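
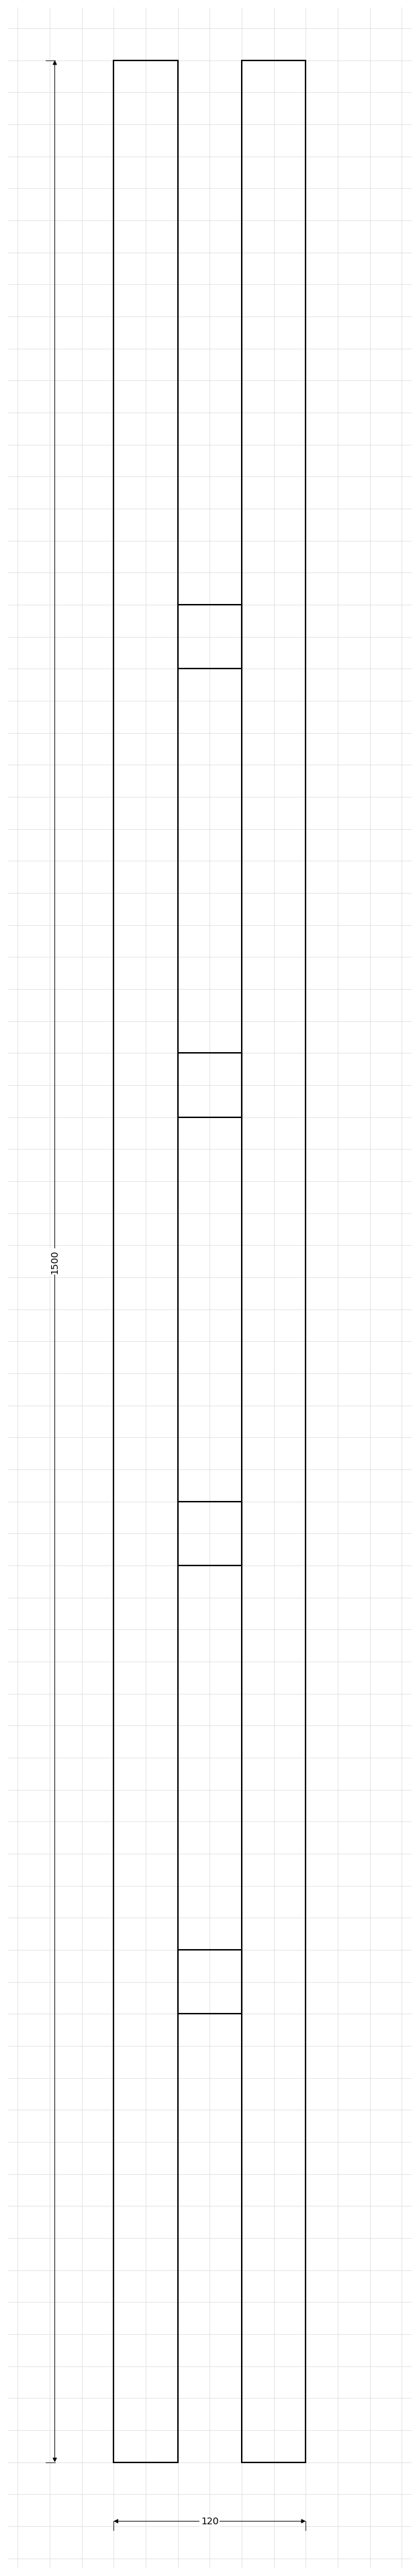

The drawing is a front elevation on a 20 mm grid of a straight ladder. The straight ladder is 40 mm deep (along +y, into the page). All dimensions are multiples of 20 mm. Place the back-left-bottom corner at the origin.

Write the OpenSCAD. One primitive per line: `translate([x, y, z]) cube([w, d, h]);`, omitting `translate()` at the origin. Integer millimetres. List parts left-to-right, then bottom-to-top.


cube([40, 40, 1500]);
translate([40, 0, 280]) cube([40, 40, 40]);
translate([40, 0, 560]) cube([40, 40, 40]);
translate([40, 0, 840]) cube([40, 40, 40]);
translate([40, 0, 1120]) cube([40, 40, 40]);
translate([80, 0, 0]) cube([40, 40, 1500]);


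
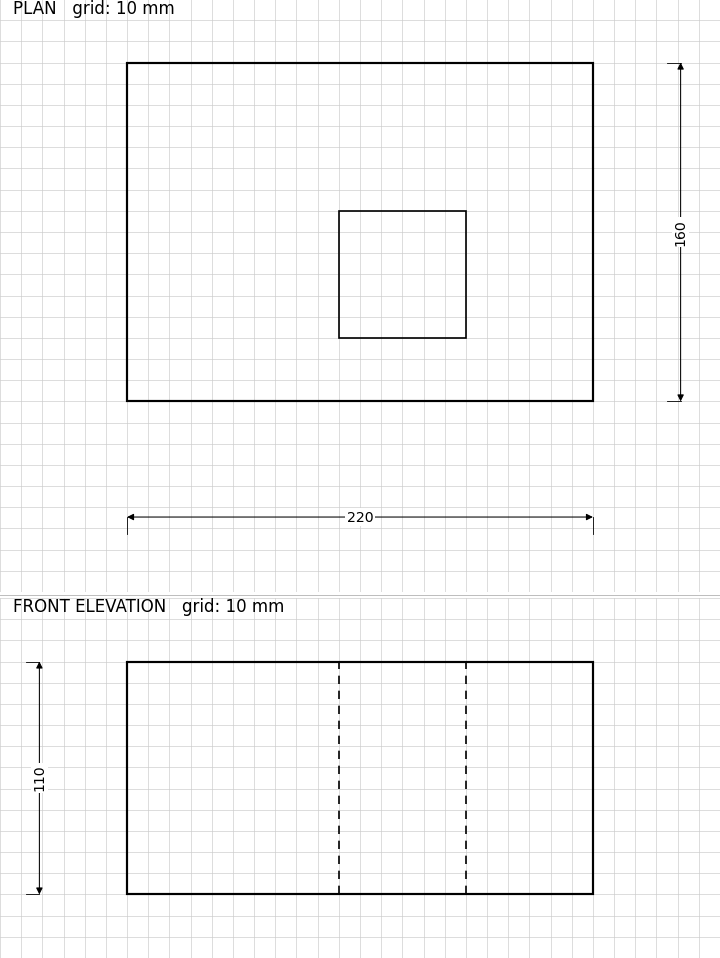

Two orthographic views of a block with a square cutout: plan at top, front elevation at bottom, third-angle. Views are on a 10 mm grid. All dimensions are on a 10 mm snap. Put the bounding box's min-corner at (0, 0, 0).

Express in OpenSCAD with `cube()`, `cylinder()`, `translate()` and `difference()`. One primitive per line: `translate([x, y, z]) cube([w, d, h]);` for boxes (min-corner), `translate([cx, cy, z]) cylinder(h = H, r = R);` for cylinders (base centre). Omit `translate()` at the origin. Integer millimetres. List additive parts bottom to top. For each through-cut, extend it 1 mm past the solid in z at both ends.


difference() {
  cube([220, 160, 110]);
  translate([100, 30, -1]) cube([60, 60, 112]);
}


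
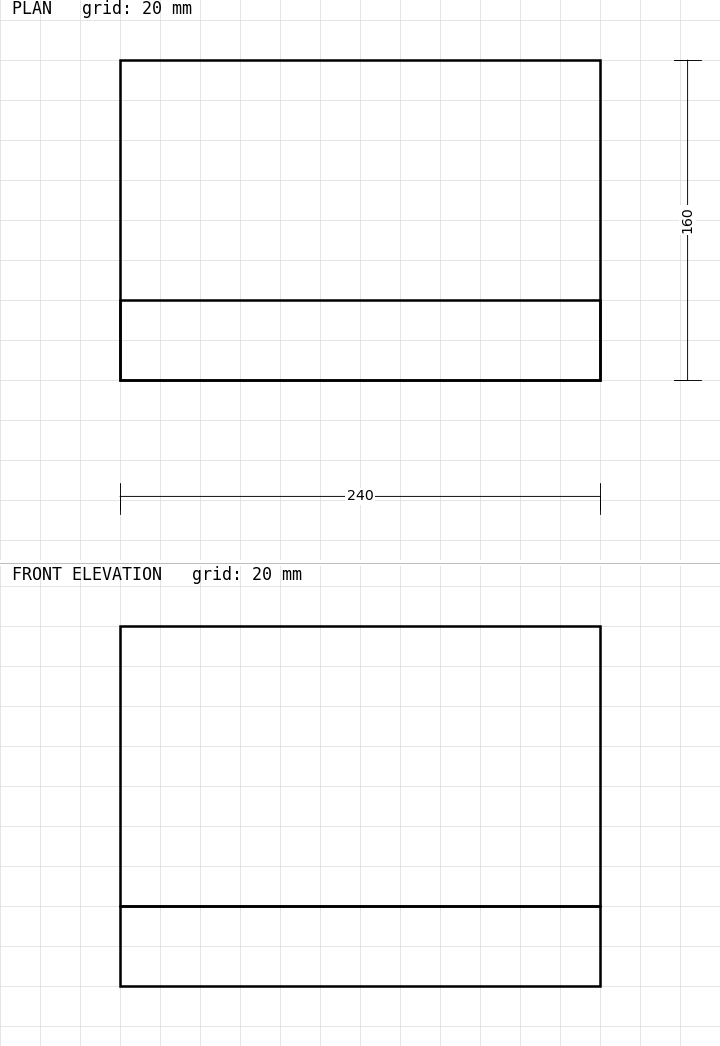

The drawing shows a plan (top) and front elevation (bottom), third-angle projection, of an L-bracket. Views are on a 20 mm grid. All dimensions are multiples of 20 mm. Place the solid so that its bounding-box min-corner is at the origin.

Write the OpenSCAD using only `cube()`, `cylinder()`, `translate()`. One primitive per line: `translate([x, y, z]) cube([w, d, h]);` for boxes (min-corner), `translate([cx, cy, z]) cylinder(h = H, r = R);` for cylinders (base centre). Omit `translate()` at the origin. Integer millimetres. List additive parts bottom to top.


cube([240, 160, 40]);
translate([0, 0, 40]) cube([240, 40, 140]);


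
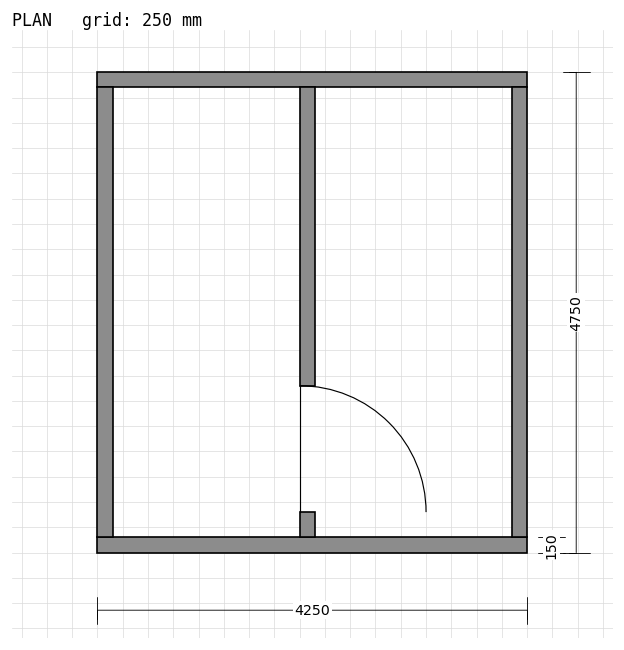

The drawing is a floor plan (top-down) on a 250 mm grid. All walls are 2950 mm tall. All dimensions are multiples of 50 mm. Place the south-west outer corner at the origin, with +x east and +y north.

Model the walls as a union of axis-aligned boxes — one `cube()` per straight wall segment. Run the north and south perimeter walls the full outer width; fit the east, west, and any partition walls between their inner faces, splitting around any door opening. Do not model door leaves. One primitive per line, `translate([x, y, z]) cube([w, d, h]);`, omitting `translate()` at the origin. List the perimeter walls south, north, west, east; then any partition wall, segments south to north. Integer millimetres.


cube([4250, 150, 2950]);
translate([0, 4600, 0]) cube([4250, 150, 2950]);
translate([0, 150, 0]) cube([150, 4450, 2950]);
translate([4100, 150, 0]) cube([150, 4450, 2950]);
translate([2000, 150, 0]) cube([150, 250, 2950]);
translate([2000, 1650, 0]) cube([150, 2950, 2950]);


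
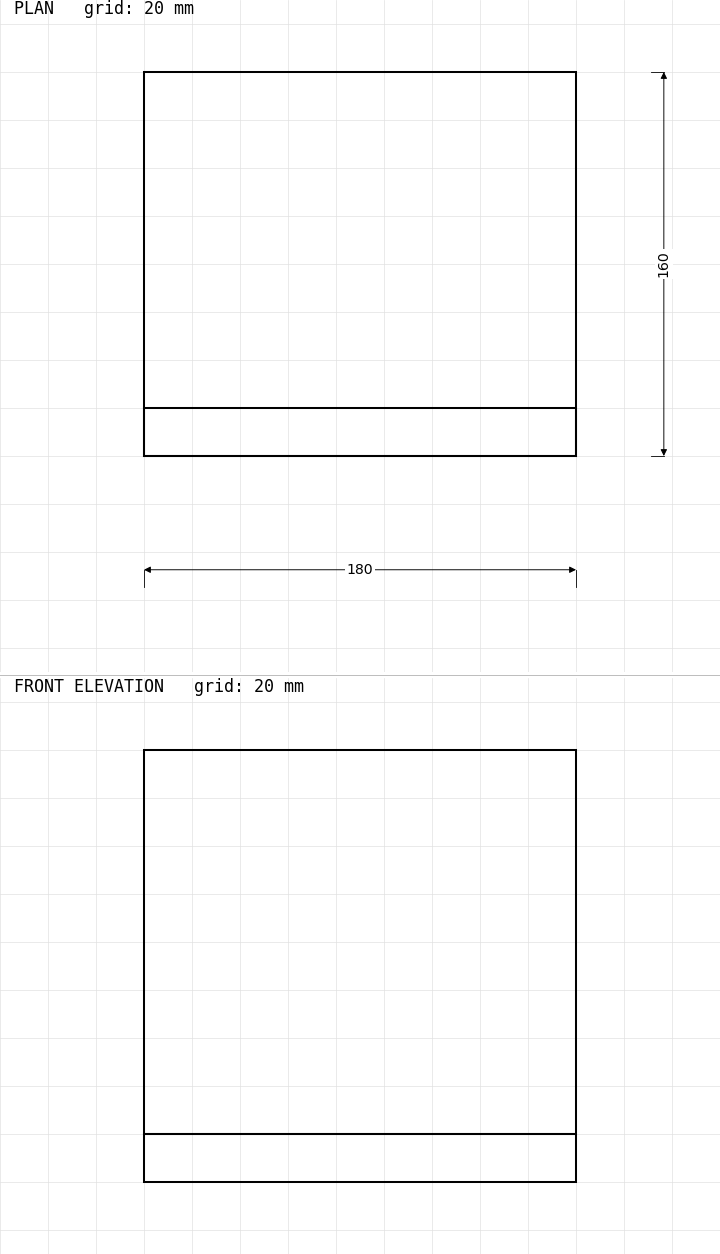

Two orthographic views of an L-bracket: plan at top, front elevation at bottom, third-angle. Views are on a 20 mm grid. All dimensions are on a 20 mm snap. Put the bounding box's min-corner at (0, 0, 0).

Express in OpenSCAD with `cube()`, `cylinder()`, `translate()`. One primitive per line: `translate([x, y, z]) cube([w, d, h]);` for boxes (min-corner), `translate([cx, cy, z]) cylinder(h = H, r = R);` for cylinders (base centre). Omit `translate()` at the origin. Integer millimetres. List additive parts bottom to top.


cube([180, 160, 20]);
translate([0, 0, 20]) cube([180, 20, 160]);


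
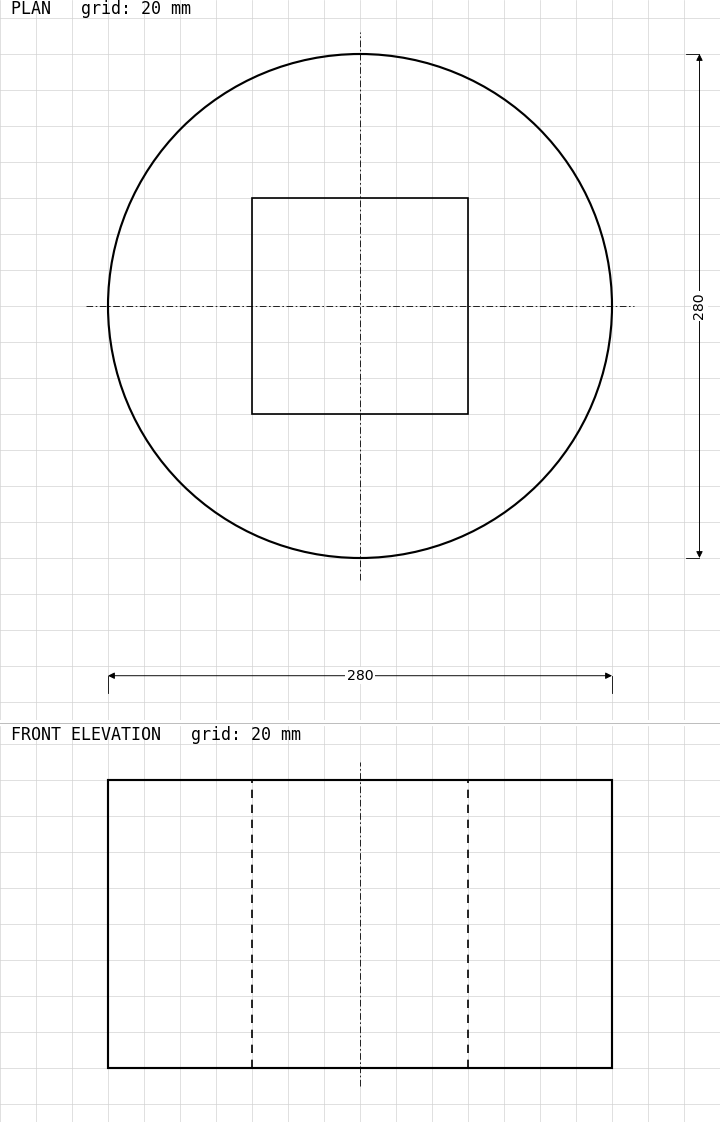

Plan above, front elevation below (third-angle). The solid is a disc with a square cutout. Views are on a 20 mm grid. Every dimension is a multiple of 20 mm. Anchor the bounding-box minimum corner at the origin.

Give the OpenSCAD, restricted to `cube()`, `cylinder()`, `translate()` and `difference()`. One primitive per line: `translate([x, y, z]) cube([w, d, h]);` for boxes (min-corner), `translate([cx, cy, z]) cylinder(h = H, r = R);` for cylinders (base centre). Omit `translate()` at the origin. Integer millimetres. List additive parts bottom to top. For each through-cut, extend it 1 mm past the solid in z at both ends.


difference() {
  translate([140, 140, 0]) cylinder(h = 160, r = 140);
  translate([80, 80, -1]) cube([120, 120, 162]);
}


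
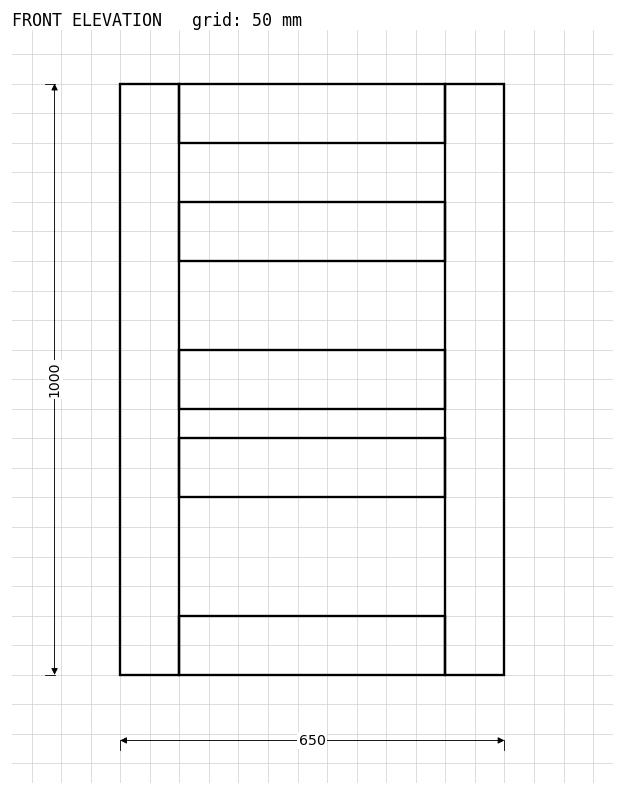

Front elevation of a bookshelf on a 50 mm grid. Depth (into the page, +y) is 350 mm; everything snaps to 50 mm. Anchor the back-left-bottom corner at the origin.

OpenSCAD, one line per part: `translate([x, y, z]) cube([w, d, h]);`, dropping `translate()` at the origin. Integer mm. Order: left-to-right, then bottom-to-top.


cube([100, 350, 1000]);
translate([100, 0, 0]) cube([450, 350, 100]);
translate([100, 0, 300]) cube([450, 350, 100]);
translate([100, 0, 450]) cube([450, 350, 100]);
translate([100, 0, 700]) cube([450, 350, 100]);
translate([100, 0, 900]) cube([450, 350, 100]);
translate([550, 0, 0]) cube([100, 350, 1000]);


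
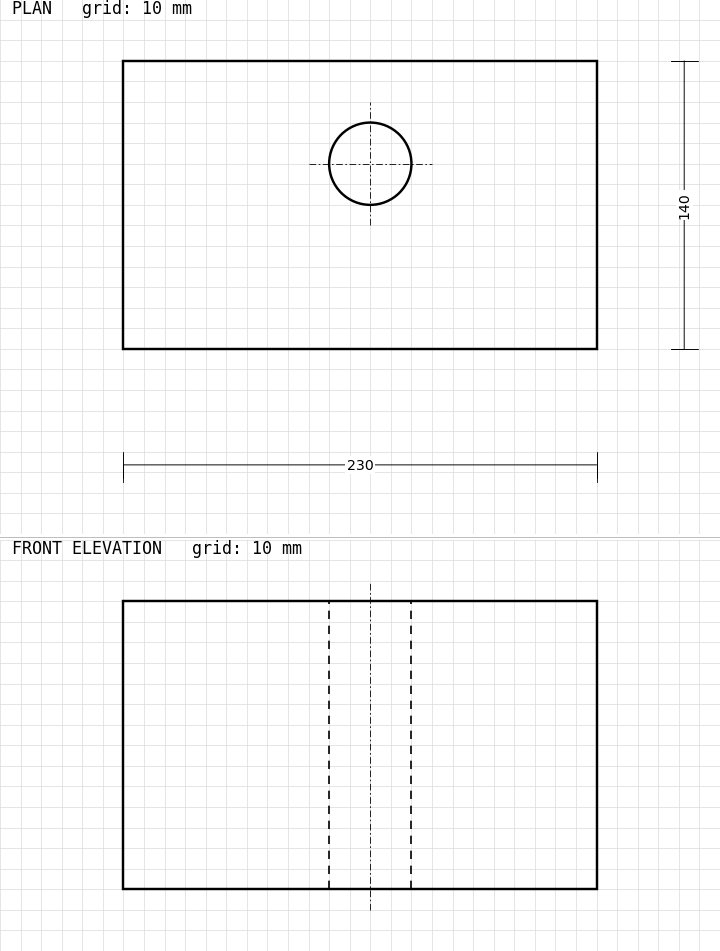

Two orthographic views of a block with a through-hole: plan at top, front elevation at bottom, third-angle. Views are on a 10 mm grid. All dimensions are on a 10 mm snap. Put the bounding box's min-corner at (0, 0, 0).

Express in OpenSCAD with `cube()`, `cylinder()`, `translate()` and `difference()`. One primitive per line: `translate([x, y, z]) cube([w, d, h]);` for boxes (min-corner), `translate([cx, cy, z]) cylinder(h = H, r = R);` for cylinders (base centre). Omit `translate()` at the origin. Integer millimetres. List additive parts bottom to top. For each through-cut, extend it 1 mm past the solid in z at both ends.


difference() {
  cube([230, 140, 140]);
  translate([120, 90, -1]) cylinder(h = 142, r = 20);
}


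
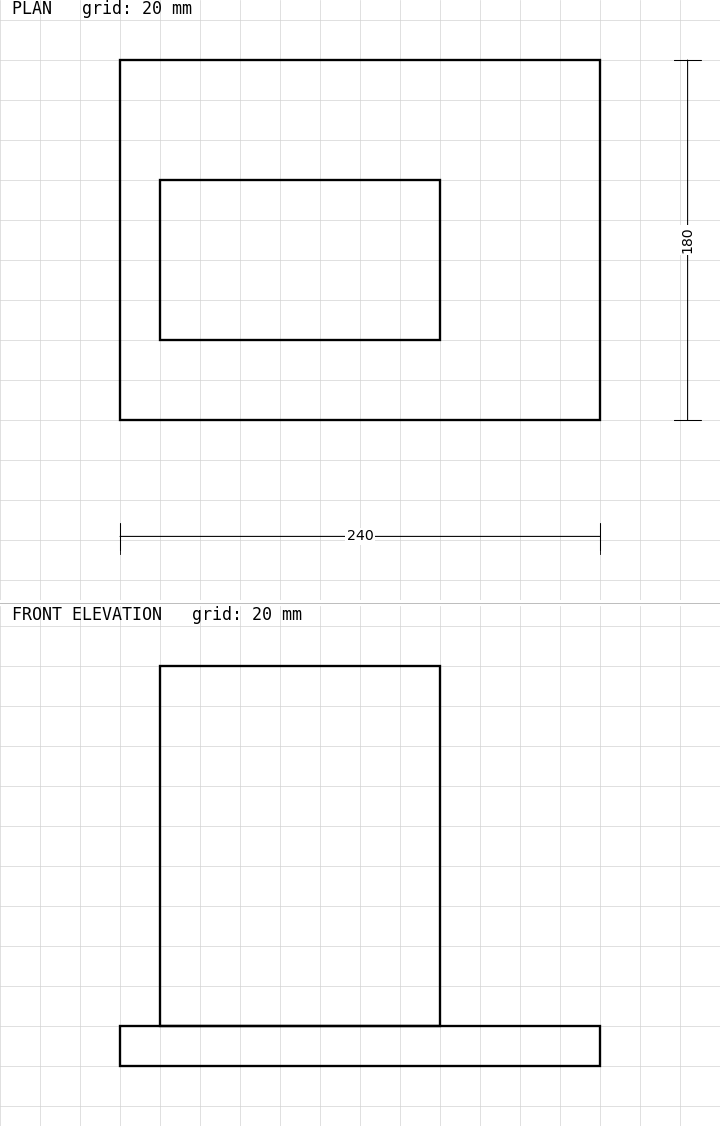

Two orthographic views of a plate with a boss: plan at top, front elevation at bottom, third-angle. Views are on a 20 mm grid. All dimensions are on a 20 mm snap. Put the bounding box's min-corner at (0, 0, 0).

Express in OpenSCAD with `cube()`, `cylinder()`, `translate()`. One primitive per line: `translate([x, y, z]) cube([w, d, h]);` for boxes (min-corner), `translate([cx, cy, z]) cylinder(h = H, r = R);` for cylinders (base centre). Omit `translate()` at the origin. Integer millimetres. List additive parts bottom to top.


cube([240, 180, 20]);
translate([20, 40, 20]) cube([140, 80, 180]);


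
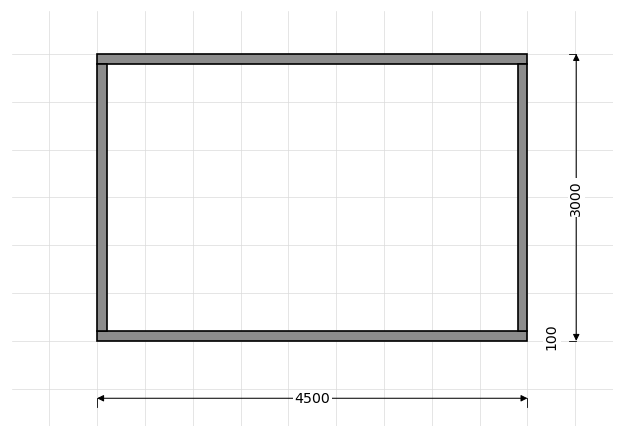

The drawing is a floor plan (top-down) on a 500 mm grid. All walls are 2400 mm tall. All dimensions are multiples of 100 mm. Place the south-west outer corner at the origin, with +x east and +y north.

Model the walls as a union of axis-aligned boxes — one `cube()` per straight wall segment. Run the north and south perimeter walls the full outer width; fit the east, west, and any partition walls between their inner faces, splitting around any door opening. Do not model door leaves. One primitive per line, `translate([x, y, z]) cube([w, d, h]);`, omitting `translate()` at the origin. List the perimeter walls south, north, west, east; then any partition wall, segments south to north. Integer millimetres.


cube([4500, 100, 2400]);
translate([0, 2900, 0]) cube([4500, 100, 2400]);
translate([0, 100, 0]) cube([100, 2800, 2400]);
translate([4400, 100, 0]) cube([100, 2800, 2400]);


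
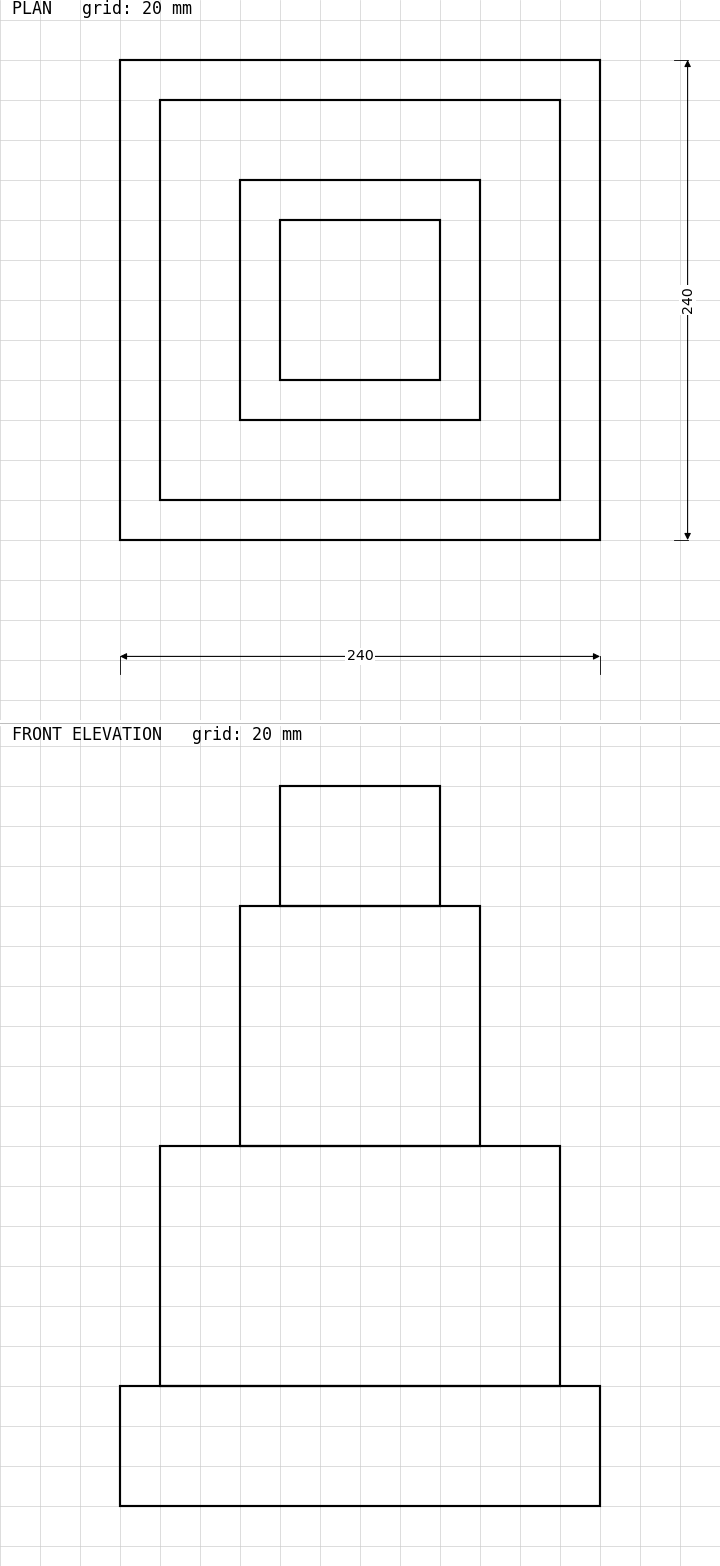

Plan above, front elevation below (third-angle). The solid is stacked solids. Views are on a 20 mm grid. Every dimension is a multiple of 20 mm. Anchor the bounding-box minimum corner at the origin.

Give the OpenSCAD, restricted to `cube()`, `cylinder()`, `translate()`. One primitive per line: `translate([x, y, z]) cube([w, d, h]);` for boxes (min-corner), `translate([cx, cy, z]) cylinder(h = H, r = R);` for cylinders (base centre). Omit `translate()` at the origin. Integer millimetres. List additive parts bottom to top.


cube([240, 240, 60]);
translate([20, 20, 60]) cube([200, 200, 120]);
translate([60, 60, 180]) cube([120, 120, 120]);
translate([80, 80, 300]) cube([80, 80, 60]);


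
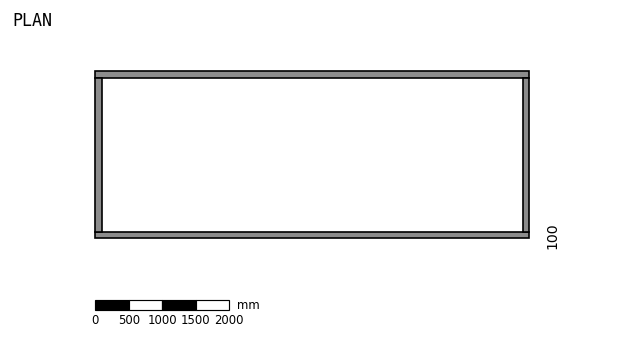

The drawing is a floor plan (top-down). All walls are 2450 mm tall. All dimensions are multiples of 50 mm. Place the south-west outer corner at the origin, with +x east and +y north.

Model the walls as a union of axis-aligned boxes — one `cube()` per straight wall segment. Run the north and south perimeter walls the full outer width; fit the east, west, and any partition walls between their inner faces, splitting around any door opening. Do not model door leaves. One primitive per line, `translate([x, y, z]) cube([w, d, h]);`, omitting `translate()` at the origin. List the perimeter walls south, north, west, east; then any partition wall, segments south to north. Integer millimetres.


cube([6500, 100, 2450]);
translate([0, 2400, 0]) cube([6500, 100, 2450]);
translate([0, 100, 0]) cube([100, 2300, 2450]);
translate([6400, 100, 0]) cube([100, 2300, 2450]);


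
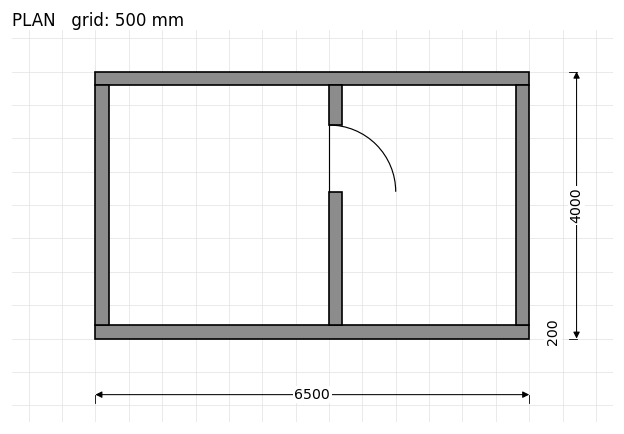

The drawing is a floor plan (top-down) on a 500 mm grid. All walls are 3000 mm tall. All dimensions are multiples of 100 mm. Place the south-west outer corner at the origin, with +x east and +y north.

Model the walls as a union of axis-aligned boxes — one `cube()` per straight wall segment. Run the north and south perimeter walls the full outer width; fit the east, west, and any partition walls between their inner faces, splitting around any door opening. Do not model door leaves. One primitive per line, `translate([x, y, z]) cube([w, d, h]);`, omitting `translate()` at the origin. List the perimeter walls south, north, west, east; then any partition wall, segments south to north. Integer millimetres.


cube([6500, 200, 3000]);
translate([0, 3800, 0]) cube([6500, 200, 3000]);
translate([0, 200, 0]) cube([200, 3600, 3000]);
translate([6300, 200, 0]) cube([200, 3600, 3000]);
translate([3500, 200, 0]) cube([200, 2000, 3000]);
translate([3500, 3200, 0]) cube([200, 600, 3000]);


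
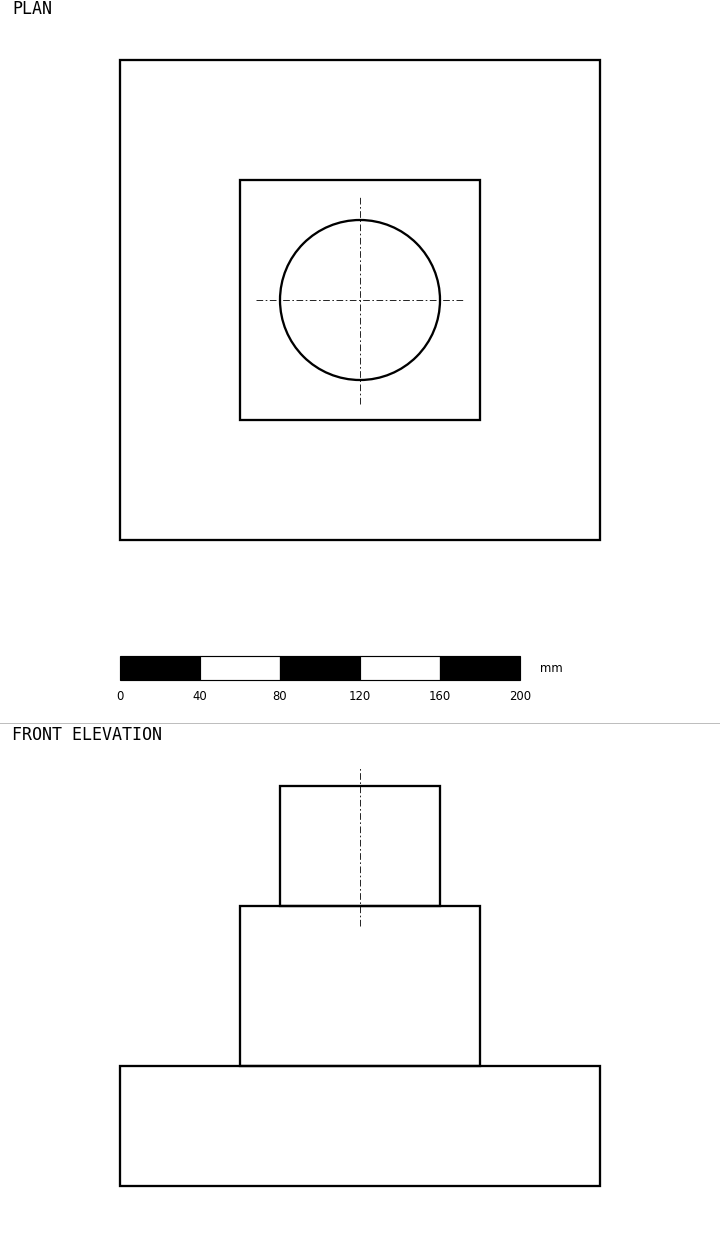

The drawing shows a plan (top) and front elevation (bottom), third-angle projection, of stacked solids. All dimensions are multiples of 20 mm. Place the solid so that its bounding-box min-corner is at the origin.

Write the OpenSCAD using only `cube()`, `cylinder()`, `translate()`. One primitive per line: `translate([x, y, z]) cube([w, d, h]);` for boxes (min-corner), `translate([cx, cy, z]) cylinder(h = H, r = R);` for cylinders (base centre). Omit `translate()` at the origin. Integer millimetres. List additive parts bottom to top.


cube([240, 240, 60]);
translate([60, 60, 60]) cube([120, 120, 80]);
translate([120, 120, 140]) cylinder(h = 60, r = 40);


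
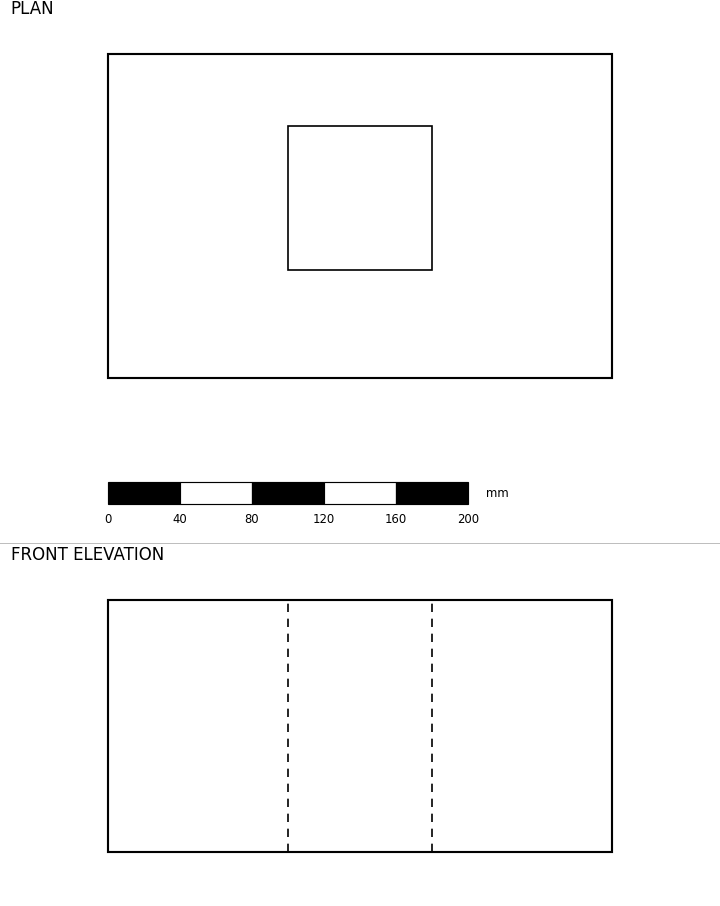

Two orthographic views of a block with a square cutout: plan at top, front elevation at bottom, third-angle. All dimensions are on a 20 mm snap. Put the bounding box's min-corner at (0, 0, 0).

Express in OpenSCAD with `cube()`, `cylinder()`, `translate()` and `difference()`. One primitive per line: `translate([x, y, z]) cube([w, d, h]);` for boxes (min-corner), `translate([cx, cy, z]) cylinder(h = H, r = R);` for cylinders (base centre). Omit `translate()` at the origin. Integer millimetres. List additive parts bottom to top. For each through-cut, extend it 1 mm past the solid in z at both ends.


difference() {
  cube([280, 180, 140]);
  translate([100, 60, -1]) cube([80, 80, 142]);
}


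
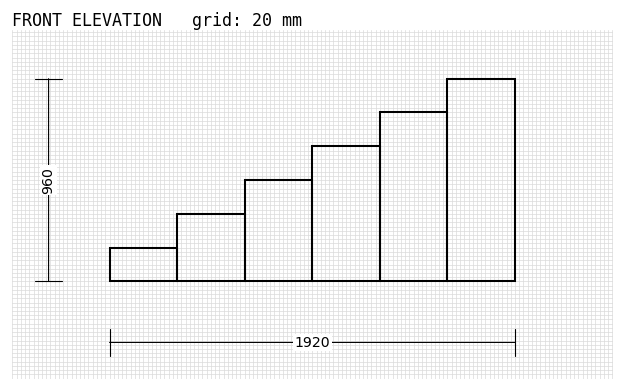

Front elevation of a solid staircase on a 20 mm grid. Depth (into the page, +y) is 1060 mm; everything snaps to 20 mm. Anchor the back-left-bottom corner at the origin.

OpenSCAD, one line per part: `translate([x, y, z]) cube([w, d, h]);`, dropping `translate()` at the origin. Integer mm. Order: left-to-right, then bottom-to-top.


cube([320, 1060, 160]);
translate([320, 0, 0]) cube([320, 1060, 320]);
translate([640, 0, 0]) cube([320, 1060, 480]);
translate([960, 0, 0]) cube([320, 1060, 640]);
translate([1280, 0, 0]) cube([320, 1060, 800]);
translate([1600, 0, 0]) cube([320, 1060, 960]);


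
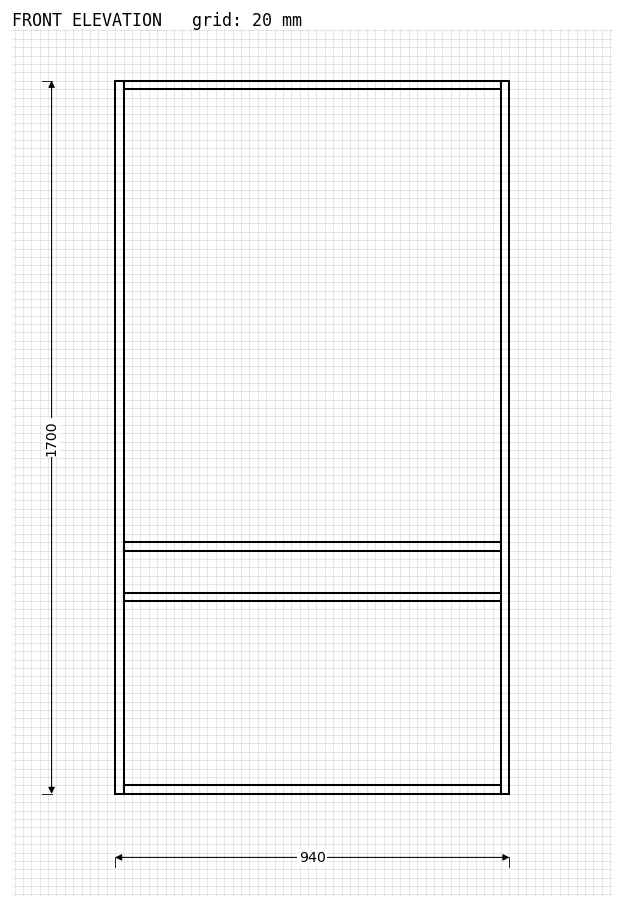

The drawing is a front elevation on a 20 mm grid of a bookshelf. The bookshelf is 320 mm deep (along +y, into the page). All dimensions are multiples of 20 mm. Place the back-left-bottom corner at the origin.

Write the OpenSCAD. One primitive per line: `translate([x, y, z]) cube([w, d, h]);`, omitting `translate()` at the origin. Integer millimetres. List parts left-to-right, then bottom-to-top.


cube([20, 320, 1700]);
translate([20, 0, 0]) cube([900, 320, 20]);
translate([20, 0, 460]) cube([900, 320, 20]);
translate([20, 0, 580]) cube([900, 320, 20]);
translate([20, 0, 1680]) cube([900, 320, 20]);
translate([920, 0, 0]) cube([20, 320, 1700]);


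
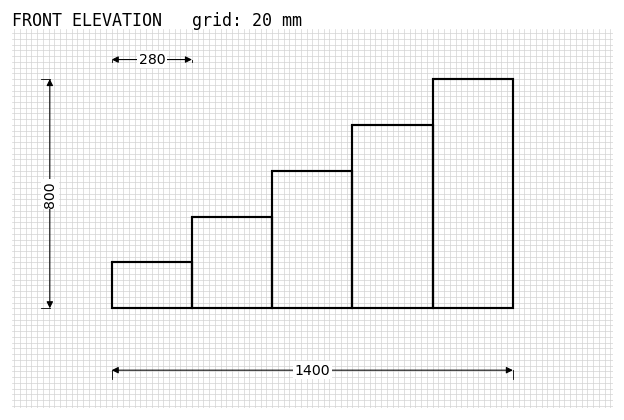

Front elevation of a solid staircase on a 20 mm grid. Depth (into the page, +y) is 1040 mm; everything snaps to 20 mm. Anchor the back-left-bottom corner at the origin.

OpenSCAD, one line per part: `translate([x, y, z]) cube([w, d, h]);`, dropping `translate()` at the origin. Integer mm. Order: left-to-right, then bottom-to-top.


cube([280, 1040, 160]);
translate([280, 0, 0]) cube([280, 1040, 320]);
translate([560, 0, 0]) cube([280, 1040, 480]);
translate([840, 0, 0]) cube([280, 1040, 640]);
translate([1120, 0, 0]) cube([280, 1040, 800]);


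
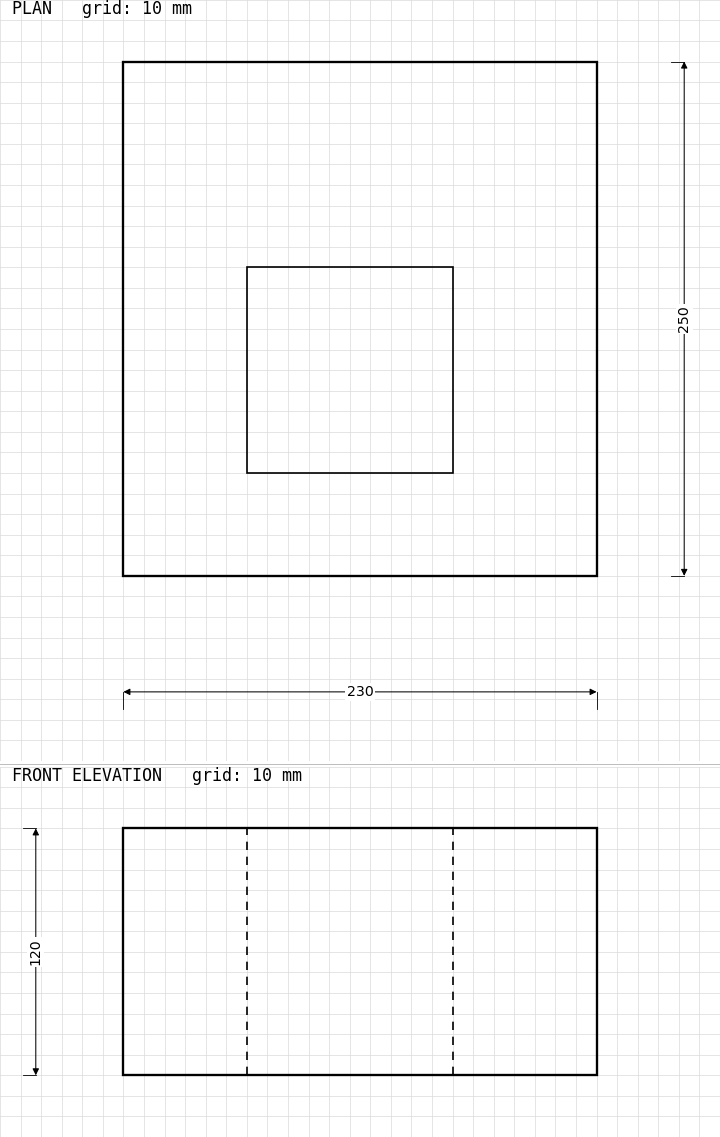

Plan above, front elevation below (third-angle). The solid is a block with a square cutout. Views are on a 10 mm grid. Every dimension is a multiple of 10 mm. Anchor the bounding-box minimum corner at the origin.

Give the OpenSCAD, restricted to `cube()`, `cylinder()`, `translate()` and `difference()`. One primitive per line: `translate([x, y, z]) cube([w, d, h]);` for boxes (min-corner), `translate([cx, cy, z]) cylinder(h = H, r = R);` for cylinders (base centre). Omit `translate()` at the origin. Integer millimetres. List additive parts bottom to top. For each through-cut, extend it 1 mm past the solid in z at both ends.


difference() {
  cube([230, 250, 120]);
  translate([60, 50, -1]) cube([100, 100, 122]);
}


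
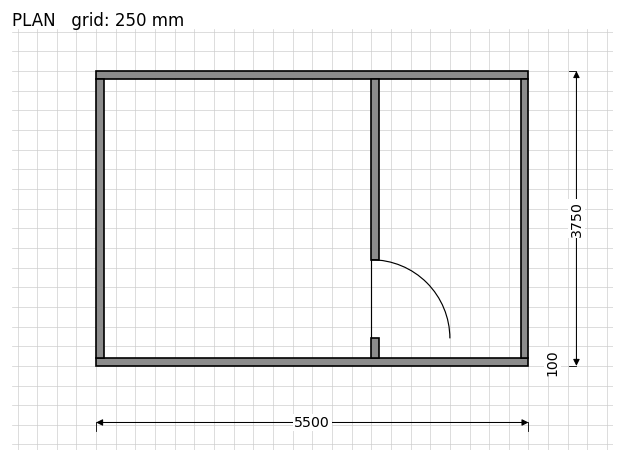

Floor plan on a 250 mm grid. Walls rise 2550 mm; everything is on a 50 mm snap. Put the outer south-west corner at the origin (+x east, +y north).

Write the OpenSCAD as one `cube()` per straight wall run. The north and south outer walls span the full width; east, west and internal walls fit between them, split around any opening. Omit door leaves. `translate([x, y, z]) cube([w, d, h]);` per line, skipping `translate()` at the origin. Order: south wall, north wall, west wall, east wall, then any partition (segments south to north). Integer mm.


cube([5500, 100, 2550]);
translate([0, 3650, 0]) cube([5500, 100, 2550]);
translate([0, 100, 0]) cube([100, 3550, 2550]);
translate([5400, 100, 0]) cube([100, 3550, 2550]);
translate([3500, 100, 0]) cube([100, 250, 2550]);
translate([3500, 1350, 0]) cube([100, 2300, 2550]);


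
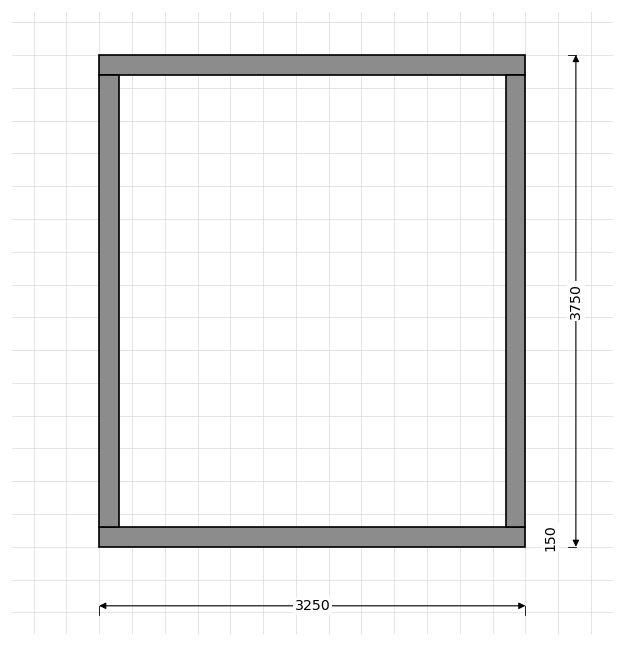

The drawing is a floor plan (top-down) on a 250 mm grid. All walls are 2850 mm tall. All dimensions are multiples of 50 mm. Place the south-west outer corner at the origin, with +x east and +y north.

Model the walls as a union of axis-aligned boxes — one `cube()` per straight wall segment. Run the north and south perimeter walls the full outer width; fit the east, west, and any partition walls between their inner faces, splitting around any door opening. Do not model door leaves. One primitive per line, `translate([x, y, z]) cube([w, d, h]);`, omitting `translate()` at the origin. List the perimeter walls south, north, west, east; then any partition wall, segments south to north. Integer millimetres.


cube([3250, 150, 2850]);
translate([0, 3600, 0]) cube([3250, 150, 2850]);
translate([0, 150, 0]) cube([150, 3450, 2850]);
translate([3100, 150, 0]) cube([150, 3450, 2850]);


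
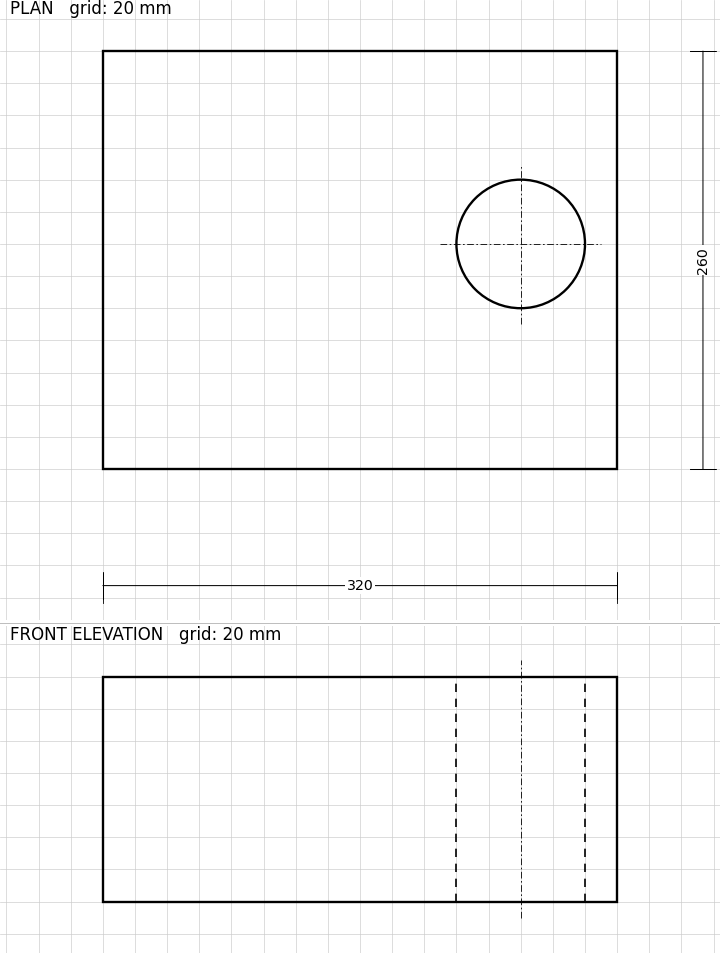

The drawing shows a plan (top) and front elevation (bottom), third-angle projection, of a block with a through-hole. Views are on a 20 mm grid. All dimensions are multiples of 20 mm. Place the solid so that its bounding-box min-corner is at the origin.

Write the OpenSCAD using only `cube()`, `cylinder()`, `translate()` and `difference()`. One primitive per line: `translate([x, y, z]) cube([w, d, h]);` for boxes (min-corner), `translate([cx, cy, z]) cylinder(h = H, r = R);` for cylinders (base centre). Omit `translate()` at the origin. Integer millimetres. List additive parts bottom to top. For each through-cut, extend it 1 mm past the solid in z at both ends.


difference() {
  cube([320, 260, 140]);
  translate([260, 140, -1]) cylinder(h = 142, r = 40);
}


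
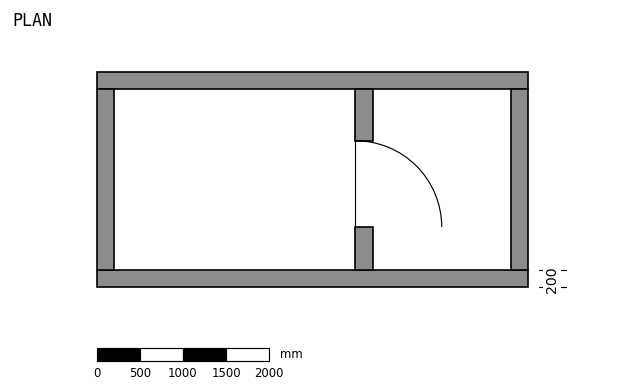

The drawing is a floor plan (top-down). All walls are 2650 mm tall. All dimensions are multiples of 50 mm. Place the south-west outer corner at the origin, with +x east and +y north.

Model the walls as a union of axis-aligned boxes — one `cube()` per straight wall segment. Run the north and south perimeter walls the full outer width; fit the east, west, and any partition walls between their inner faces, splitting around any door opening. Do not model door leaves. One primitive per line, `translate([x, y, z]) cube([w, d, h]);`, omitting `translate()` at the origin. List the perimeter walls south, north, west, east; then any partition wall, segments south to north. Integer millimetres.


cube([5000, 200, 2650]);
translate([0, 2300, 0]) cube([5000, 200, 2650]);
translate([0, 200, 0]) cube([200, 2100, 2650]);
translate([4800, 200, 0]) cube([200, 2100, 2650]);
translate([3000, 200, 0]) cube([200, 500, 2650]);
translate([3000, 1700, 0]) cube([200, 600, 2650]);


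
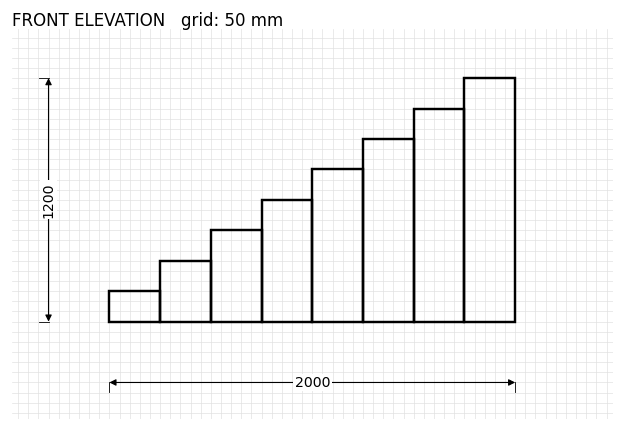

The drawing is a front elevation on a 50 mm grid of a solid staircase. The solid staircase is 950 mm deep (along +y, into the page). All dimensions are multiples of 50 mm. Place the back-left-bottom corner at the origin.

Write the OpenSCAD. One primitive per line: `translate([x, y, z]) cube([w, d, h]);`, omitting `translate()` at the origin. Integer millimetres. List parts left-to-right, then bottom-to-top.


cube([250, 950, 150]);
translate([250, 0, 0]) cube([250, 950, 300]);
translate([500, 0, 0]) cube([250, 950, 450]);
translate([750, 0, 0]) cube([250, 950, 600]);
translate([1000, 0, 0]) cube([250, 950, 750]);
translate([1250, 0, 0]) cube([250, 950, 900]);
translate([1500, 0, 0]) cube([250, 950, 1050]);
translate([1750, 0, 0]) cube([250, 950, 1200]);


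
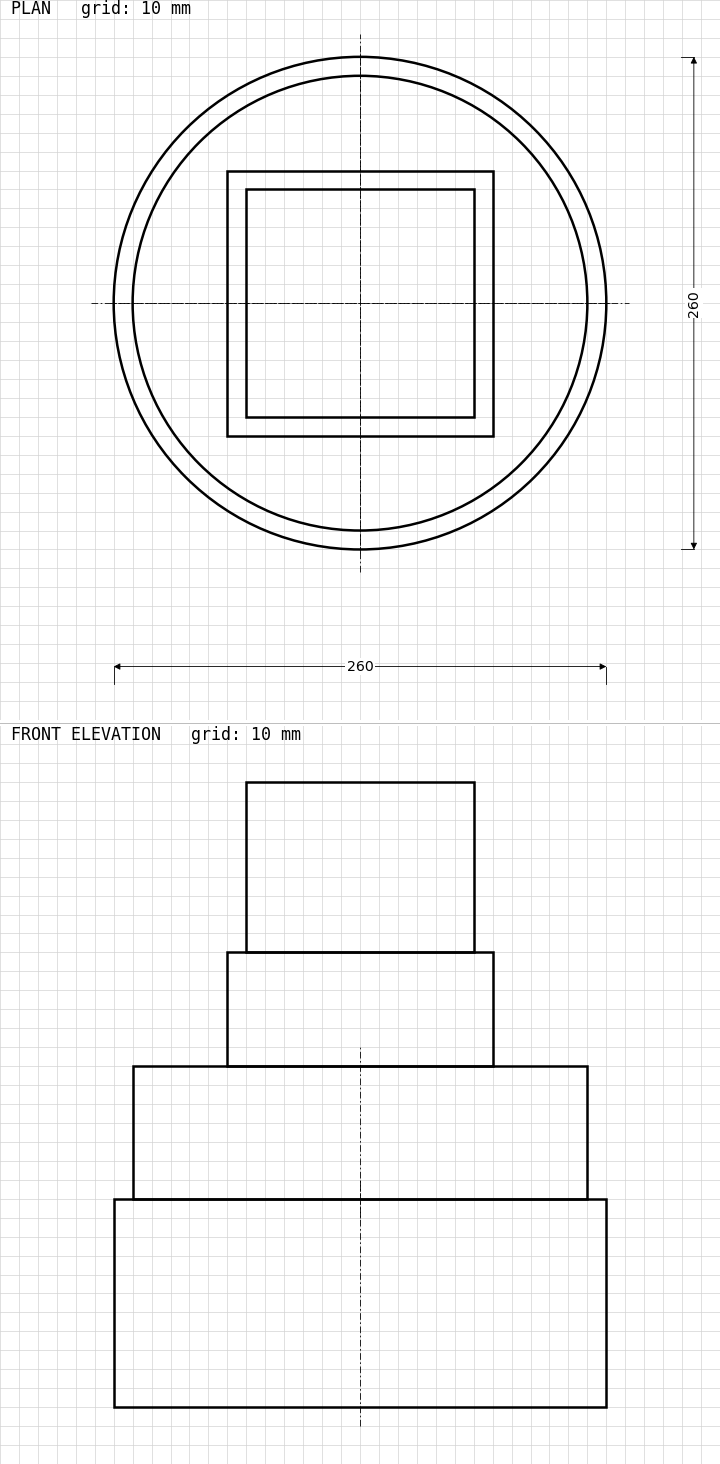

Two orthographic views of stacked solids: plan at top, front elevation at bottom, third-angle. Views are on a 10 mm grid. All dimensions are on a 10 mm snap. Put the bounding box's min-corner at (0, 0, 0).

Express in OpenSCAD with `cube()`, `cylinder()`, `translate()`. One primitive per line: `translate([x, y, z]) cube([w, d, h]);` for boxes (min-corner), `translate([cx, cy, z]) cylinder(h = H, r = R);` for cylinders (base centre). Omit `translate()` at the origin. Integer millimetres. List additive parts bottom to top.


translate([130, 130, 0]) cylinder(h = 110, r = 130);
translate([130, 130, 110]) cylinder(h = 70, r = 120);
translate([60, 60, 180]) cube([140, 140, 60]);
translate([70, 70, 240]) cube([120, 120, 90]);


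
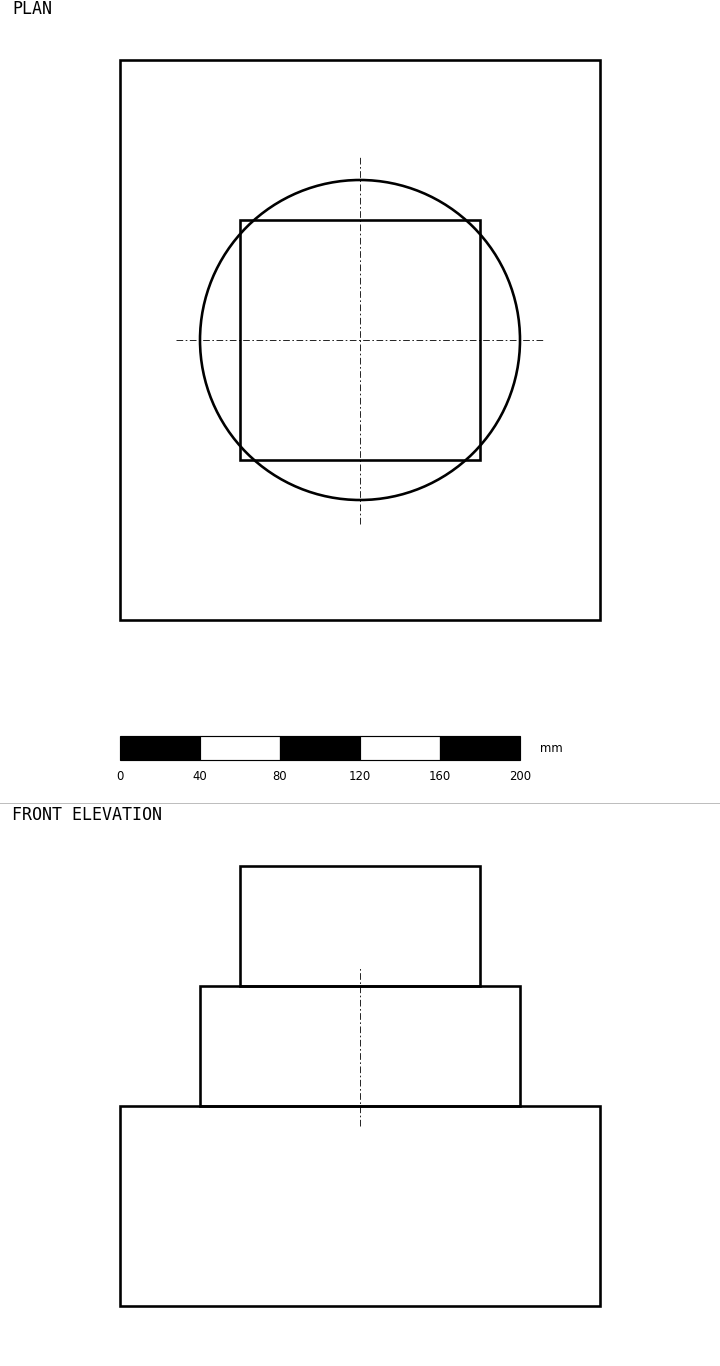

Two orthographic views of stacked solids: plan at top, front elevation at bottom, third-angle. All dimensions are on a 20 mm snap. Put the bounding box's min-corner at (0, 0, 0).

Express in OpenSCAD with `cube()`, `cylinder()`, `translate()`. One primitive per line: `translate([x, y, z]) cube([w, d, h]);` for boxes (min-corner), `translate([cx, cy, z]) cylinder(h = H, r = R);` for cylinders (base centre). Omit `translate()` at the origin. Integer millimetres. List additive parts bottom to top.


cube([240, 280, 100]);
translate([120, 140, 100]) cylinder(h = 60, r = 80);
translate([60, 80, 160]) cube([120, 120, 60]);


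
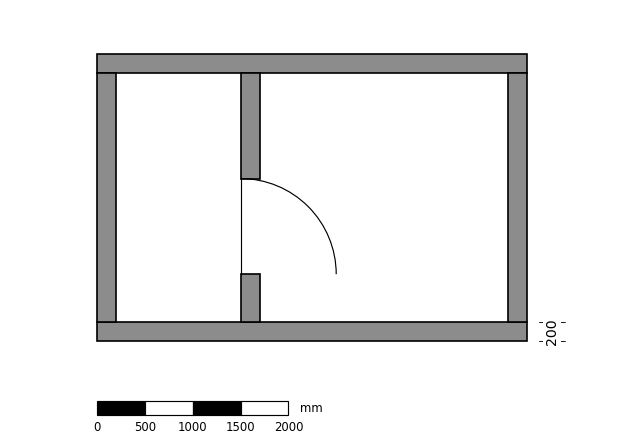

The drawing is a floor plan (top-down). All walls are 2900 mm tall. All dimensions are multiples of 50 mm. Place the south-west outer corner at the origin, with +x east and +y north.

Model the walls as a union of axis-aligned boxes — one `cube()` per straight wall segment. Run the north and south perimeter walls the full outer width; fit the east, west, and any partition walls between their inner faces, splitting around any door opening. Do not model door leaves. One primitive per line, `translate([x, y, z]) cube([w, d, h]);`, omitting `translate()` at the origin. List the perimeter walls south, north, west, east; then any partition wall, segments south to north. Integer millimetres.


cube([4500, 200, 2900]);
translate([0, 2800, 0]) cube([4500, 200, 2900]);
translate([0, 200, 0]) cube([200, 2600, 2900]);
translate([4300, 200, 0]) cube([200, 2600, 2900]);
translate([1500, 200, 0]) cube([200, 500, 2900]);
translate([1500, 1700, 0]) cube([200, 1100, 2900]);


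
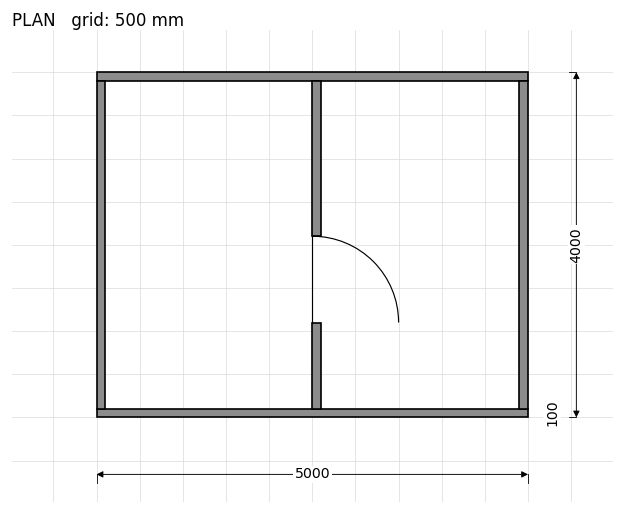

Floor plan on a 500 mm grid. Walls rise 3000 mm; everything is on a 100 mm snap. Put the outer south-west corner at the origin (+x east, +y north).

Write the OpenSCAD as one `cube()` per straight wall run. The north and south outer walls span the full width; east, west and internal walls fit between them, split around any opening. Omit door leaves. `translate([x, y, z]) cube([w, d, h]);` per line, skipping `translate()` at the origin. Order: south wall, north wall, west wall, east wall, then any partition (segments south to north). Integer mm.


cube([5000, 100, 3000]);
translate([0, 3900, 0]) cube([5000, 100, 3000]);
translate([0, 100, 0]) cube([100, 3800, 3000]);
translate([4900, 100, 0]) cube([100, 3800, 3000]);
translate([2500, 100, 0]) cube([100, 1000, 3000]);
translate([2500, 2100, 0]) cube([100, 1800, 3000]);


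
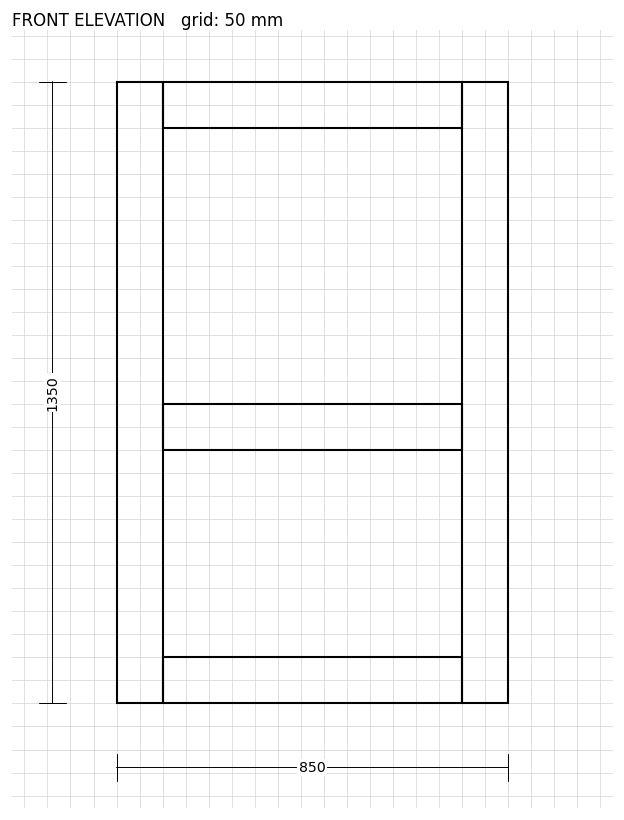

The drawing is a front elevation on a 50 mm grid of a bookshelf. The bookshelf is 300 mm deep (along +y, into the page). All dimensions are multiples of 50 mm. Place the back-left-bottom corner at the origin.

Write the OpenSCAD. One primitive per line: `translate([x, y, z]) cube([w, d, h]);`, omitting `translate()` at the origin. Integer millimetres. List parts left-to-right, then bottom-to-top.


cube([100, 300, 1350]);
translate([100, 0, 0]) cube([650, 300, 100]);
translate([100, 0, 550]) cube([650, 300, 100]);
translate([100, 0, 1250]) cube([650, 300, 100]);
translate([750, 0, 0]) cube([100, 300, 1350]);


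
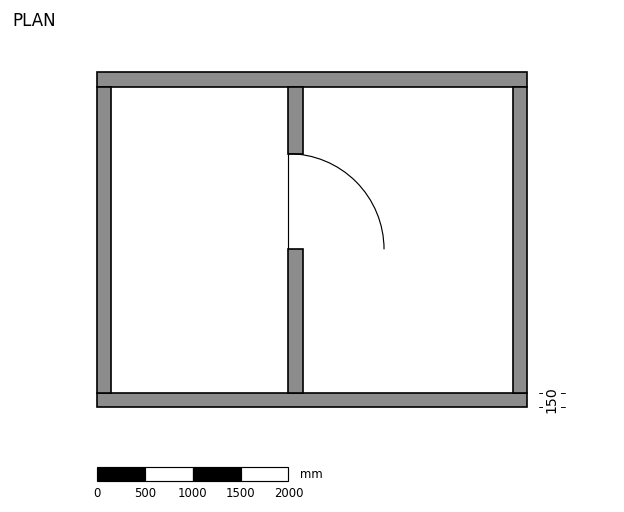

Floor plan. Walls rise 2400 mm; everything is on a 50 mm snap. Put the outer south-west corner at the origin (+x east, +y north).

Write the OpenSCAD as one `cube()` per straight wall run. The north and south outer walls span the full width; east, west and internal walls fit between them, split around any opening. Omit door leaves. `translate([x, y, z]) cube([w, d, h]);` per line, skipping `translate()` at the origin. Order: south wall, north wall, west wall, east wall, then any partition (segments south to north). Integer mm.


cube([4500, 150, 2400]);
translate([0, 3350, 0]) cube([4500, 150, 2400]);
translate([0, 150, 0]) cube([150, 3200, 2400]);
translate([4350, 150, 0]) cube([150, 3200, 2400]);
translate([2000, 150, 0]) cube([150, 1500, 2400]);
translate([2000, 2650, 0]) cube([150, 700, 2400]);


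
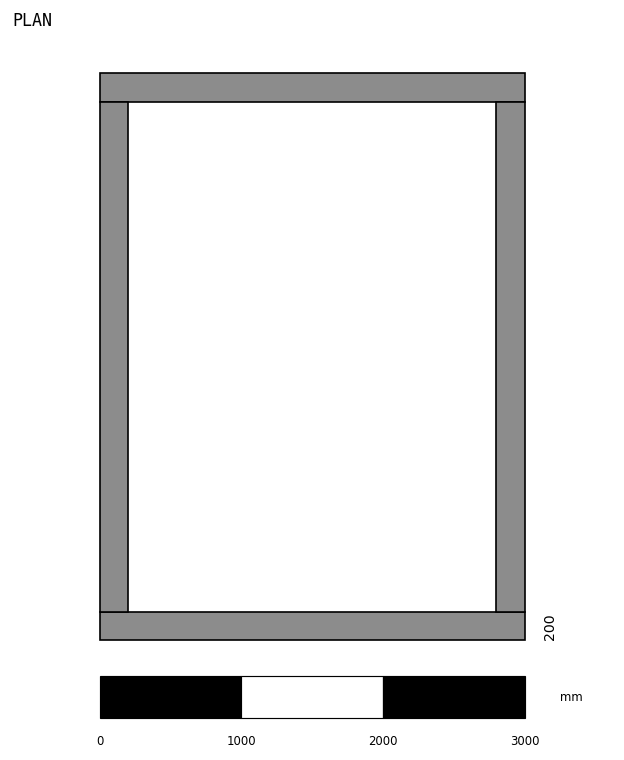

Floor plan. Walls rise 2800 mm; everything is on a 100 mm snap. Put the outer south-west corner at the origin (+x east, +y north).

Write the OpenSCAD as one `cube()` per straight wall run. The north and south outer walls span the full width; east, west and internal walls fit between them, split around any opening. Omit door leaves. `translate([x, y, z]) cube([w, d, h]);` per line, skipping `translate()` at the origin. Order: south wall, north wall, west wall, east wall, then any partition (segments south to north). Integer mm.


cube([3000, 200, 2800]);
translate([0, 3800, 0]) cube([3000, 200, 2800]);
translate([0, 200, 0]) cube([200, 3600, 2800]);
translate([2800, 200, 0]) cube([200, 3600, 2800]);


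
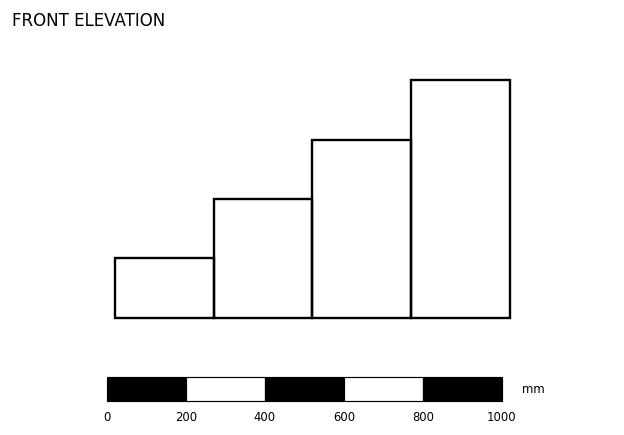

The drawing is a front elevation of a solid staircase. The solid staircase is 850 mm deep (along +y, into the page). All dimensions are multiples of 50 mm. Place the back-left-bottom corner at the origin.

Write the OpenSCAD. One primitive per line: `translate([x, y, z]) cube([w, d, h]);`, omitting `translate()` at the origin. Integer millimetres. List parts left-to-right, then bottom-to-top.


cube([250, 850, 150]);
translate([250, 0, 0]) cube([250, 850, 300]);
translate([500, 0, 0]) cube([250, 850, 450]);
translate([750, 0, 0]) cube([250, 850, 600]);


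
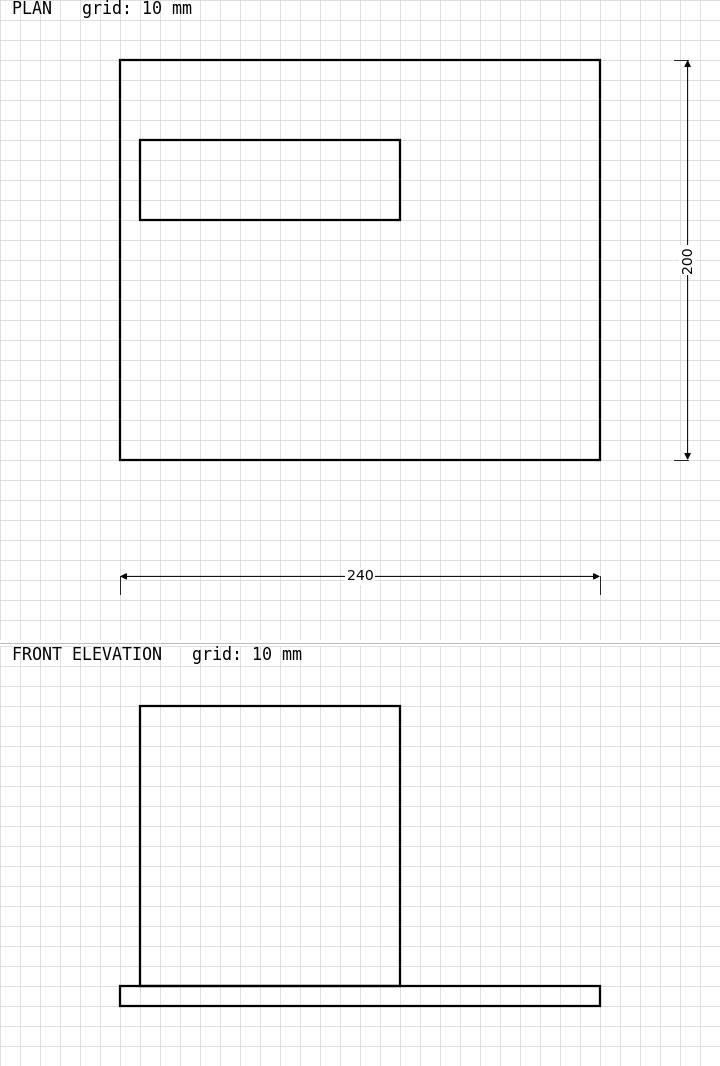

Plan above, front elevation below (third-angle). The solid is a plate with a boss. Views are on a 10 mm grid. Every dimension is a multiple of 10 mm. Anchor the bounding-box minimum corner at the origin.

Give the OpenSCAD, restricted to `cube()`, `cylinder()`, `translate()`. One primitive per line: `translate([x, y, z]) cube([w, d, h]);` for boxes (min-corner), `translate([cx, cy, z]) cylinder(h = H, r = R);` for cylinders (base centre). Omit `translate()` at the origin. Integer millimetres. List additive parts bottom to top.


cube([240, 200, 10]);
translate([10, 120, 10]) cube([130, 40, 140]);


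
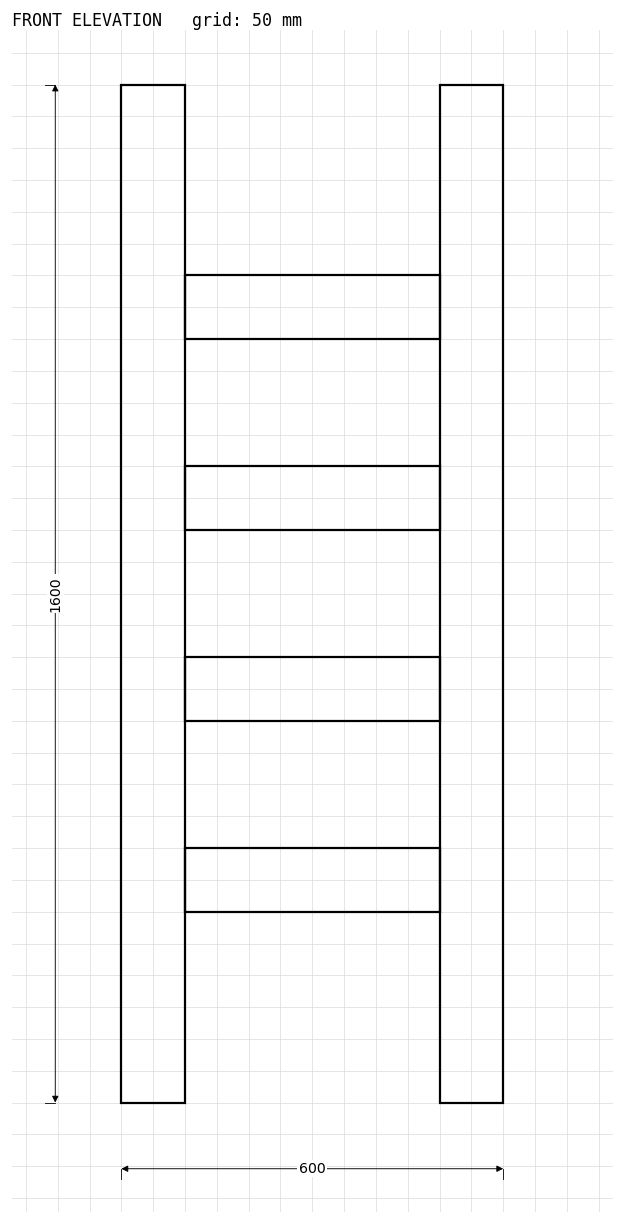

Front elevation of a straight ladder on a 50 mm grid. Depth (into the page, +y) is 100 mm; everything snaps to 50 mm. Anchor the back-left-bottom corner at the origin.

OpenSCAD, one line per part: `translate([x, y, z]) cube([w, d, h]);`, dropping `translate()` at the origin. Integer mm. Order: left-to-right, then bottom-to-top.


cube([100, 100, 1600]);
translate([100, 0, 300]) cube([400, 100, 100]);
translate([100, 0, 600]) cube([400, 100, 100]);
translate([100, 0, 900]) cube([400, 100, 100]);
translate([100, 0, 1200]) cube([400, 100, 100]);
translate([500, 0, 0]) cube([100, 100, 1600]);


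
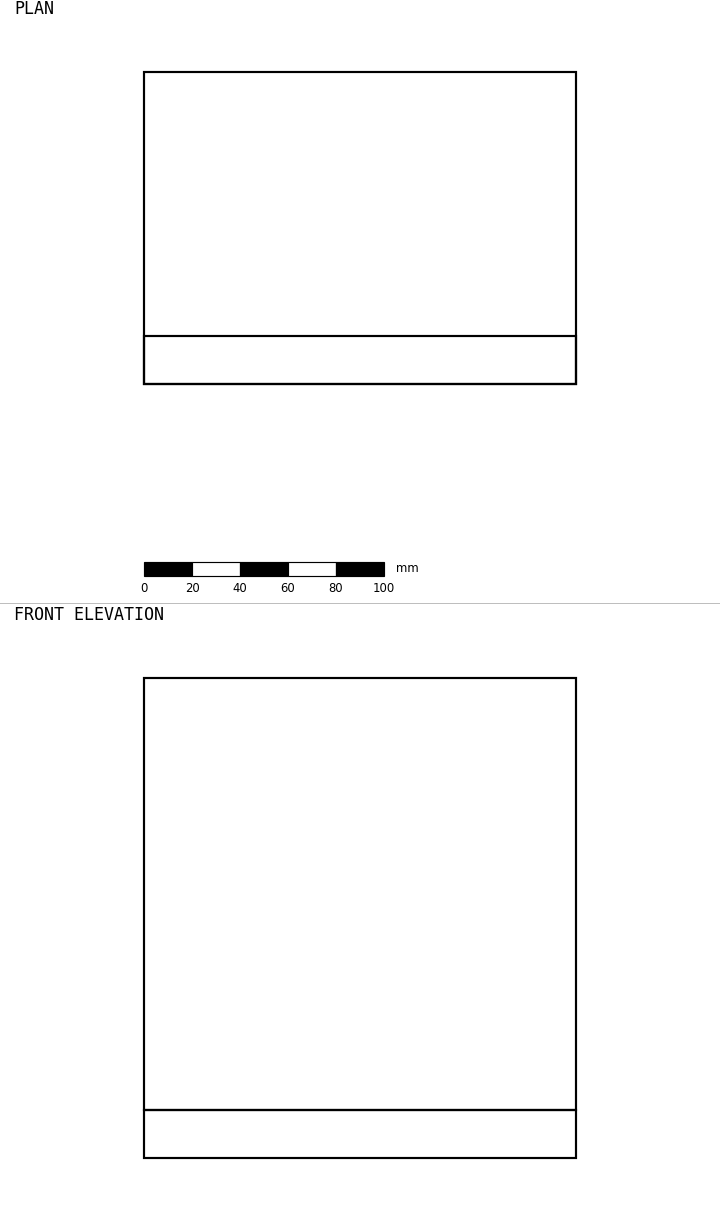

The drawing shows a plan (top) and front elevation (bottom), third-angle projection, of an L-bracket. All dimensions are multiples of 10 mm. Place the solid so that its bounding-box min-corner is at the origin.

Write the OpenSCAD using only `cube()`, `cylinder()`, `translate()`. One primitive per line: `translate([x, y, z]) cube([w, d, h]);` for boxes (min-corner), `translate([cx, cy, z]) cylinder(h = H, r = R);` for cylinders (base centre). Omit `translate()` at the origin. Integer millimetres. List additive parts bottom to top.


cube([180, 130, 20]);
translate([0, 0, 20]) cube([180, 20, 180]);


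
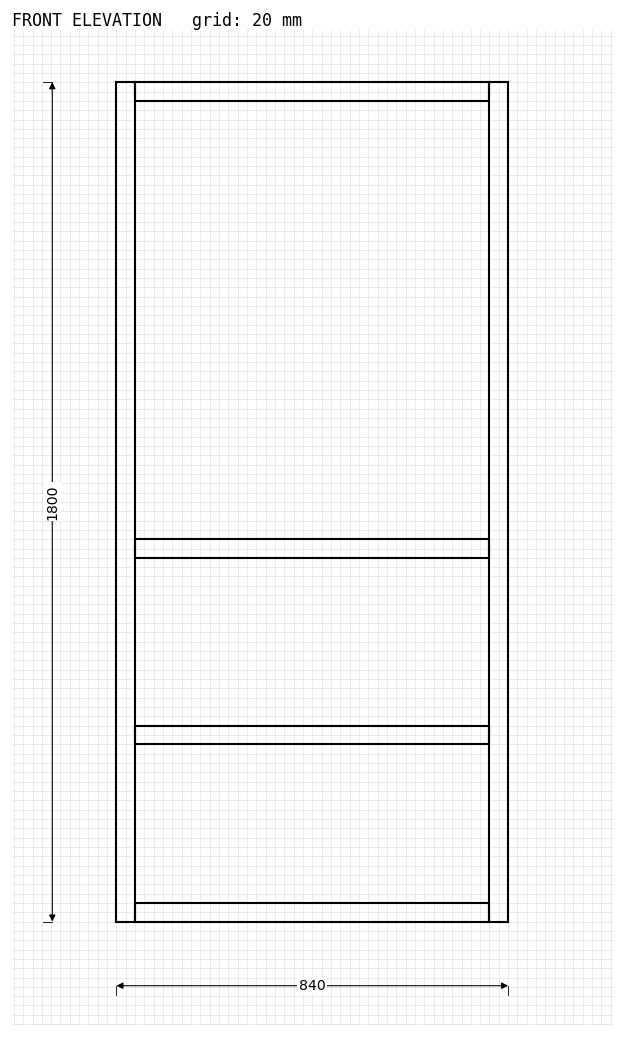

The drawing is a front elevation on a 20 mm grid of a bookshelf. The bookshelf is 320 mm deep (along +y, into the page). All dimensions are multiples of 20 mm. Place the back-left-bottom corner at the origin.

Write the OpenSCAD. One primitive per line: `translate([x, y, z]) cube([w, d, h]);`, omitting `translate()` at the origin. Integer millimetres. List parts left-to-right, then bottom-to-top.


cube([40, 320, 1800]);
translate([40, 0, 0]) cube([760, 320, 40]);
translate([40, 0, 380]) cube([760, 320, 40]);
translate([40, 0, 780]) cube([760, 320, 40]);
translate([40, 0, 1760]) cube([760, 320, 40]);
translate([800, 0, 0]) cube([40, 320, 1800]);


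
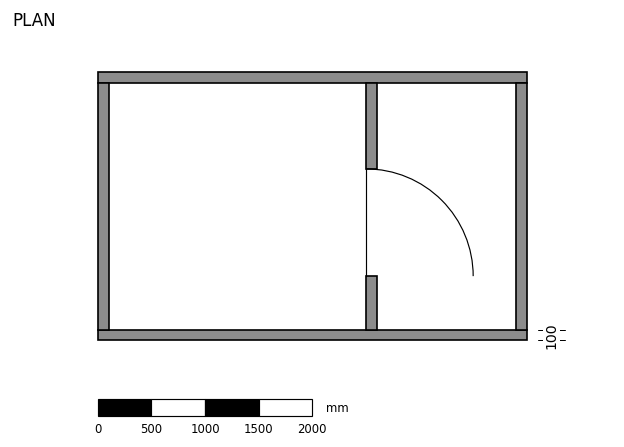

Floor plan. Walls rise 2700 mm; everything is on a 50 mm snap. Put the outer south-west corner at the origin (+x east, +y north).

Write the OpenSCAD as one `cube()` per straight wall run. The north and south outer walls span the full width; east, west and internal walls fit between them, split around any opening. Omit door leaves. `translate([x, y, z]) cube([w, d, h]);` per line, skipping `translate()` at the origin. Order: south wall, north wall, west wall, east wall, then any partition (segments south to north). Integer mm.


cube([4000, 100, 2700]);
translate([0, 2400, 0]) cube([4000, 100, 2700]);
translate([0, 100, 0]) cube([100, 2300, 2700]);
translate([3900, 100, 0]) cube([100, 2300, 2700]);
translate([2500, 100, 0]) cube([100, 500, 2700]);
translate([2500, 1600, 0]) cube([100, 800, 2700]);
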